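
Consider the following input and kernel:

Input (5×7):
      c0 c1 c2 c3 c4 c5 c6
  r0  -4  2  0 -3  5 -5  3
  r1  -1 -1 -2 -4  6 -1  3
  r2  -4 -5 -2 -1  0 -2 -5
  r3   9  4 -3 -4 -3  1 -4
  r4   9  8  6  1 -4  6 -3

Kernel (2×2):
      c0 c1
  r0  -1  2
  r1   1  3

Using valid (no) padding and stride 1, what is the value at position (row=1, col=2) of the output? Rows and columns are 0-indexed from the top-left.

-11

The receptive field on the input at this output position is [-2 -4 / -2 -1]. Elementwise product with the kernel and sum: -2·-1 + -4·2 + -2·1 + -1·3.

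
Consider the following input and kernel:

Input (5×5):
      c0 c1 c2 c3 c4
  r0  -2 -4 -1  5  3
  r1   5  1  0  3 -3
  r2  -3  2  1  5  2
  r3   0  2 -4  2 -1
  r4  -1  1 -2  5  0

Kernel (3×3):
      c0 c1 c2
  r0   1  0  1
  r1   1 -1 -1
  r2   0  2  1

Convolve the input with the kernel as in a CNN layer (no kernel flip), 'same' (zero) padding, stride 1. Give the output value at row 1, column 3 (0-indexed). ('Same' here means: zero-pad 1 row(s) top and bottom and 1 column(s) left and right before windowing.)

14

The receptive field on the zero-padded input at this output position is [-1 5 3 / 0 3 -3 / 1 5 2]. Elementwise product with the kernel and sum: -1·1 + 3·1 + 0·1 + 3·-1 + -3·-1 + 5·2 + 2·1.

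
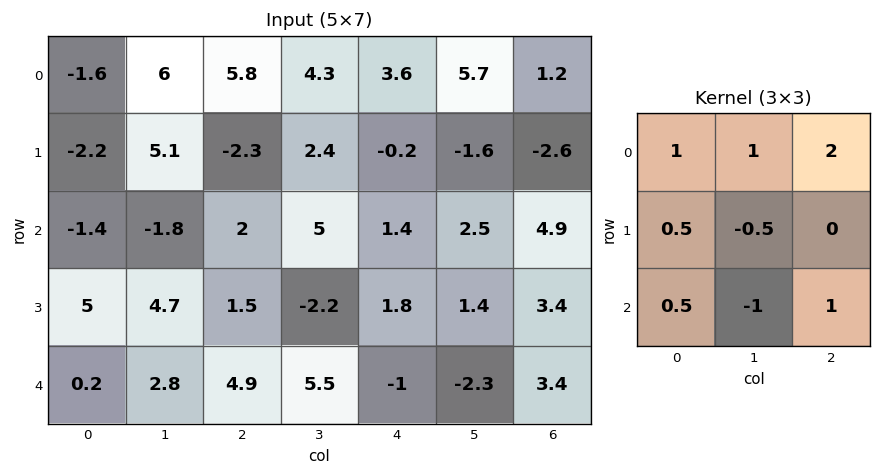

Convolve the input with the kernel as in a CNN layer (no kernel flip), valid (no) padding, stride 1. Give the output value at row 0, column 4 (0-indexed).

15.5

The receptive field on the input at this output position is [3.6 5.7 1.2 / -0.2 -1.6 -2.6 / 1.4 2.5 4.9]. Elementwise product with the kernel and sum: 3.6·1 + 5.7·1 + 1.2·2 + -0.2·0.5 + -1.6·-0.5 + 1.4·0.5 + 2.5·-1 + 4.9·1.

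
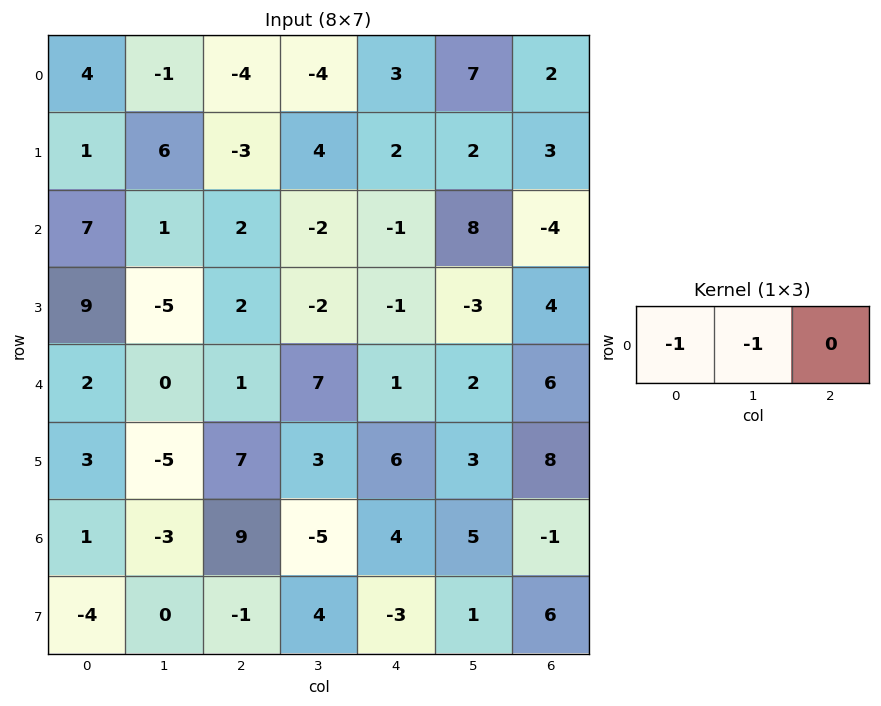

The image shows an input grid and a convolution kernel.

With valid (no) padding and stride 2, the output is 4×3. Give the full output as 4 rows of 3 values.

-3 8 -10
-8 0 -7
-2 -8 -3
2 -4 -9

Output[0,0]: The receptive field on the input at this output position is [4 -1 -4]. Elementwise product with the kernel and sum: 4·-1 + -1·-1.
Output[0,1]: The receptive field on the input at this output position is [-4 -4 3]. Elementwise product with the kernel and sum: -4·-1 + -4·-1.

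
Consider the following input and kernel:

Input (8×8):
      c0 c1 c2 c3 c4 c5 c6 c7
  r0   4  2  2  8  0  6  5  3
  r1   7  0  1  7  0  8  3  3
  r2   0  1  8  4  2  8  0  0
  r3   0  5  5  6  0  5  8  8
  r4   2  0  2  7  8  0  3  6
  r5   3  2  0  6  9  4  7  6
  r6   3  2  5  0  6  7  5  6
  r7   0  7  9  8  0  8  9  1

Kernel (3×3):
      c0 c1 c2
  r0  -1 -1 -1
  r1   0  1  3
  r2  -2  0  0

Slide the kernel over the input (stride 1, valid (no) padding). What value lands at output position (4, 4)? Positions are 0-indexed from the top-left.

2

The receptive field on the input at this output position is [8 0 3 / 9 4 7 / 6 7 5]. Elementwise product with the kernel and sum: 8·-1 + 0·-1 + 3·-1 + 4·1 + 7·3 + 6·-2.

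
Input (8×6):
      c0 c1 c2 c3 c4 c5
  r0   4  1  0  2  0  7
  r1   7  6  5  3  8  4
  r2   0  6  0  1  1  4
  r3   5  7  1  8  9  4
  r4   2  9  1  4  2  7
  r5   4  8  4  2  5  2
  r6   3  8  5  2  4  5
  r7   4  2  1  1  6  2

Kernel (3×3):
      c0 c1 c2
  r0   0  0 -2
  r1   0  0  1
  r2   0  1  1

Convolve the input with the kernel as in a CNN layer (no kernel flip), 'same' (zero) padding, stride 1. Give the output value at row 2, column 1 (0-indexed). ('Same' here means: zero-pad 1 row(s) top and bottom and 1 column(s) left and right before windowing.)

-2

The receptive field on the zero-padded input at this output position is [7 6 5 / 0 6 0 / 5 7 1]. Elementwise product with the kernel and sum: 5·-2 + 0·1 + 7·1 + 1·1.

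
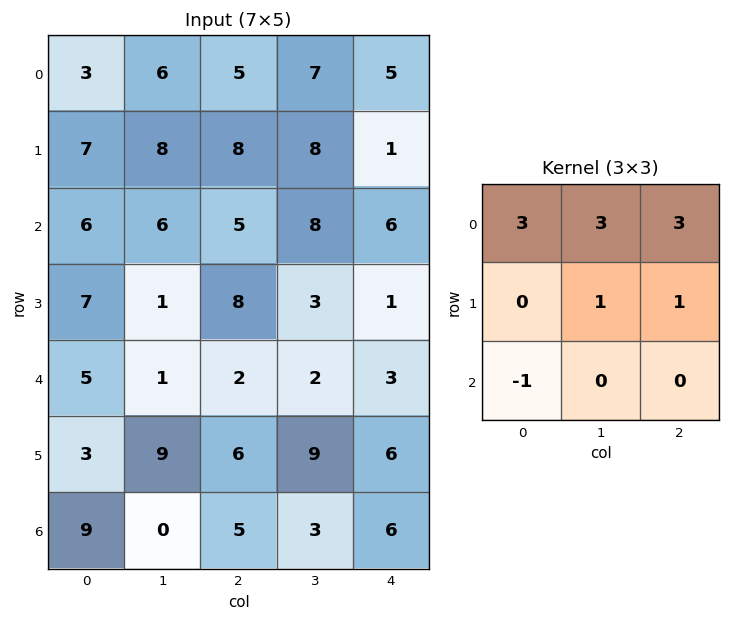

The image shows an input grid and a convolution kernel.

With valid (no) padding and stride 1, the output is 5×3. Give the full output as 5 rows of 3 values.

Output[0,0]: The receptive field on the input at this output position is [3 6 5 / 7 8 8 / 6 6 5]. Elementwise product with the kernel and sum: 3·3 + 6·3 + 5·3 + 8·1 + 8·1 + 6·-1.

52 64 55
73 84 57
55 67 59
48 31 35
30 30 31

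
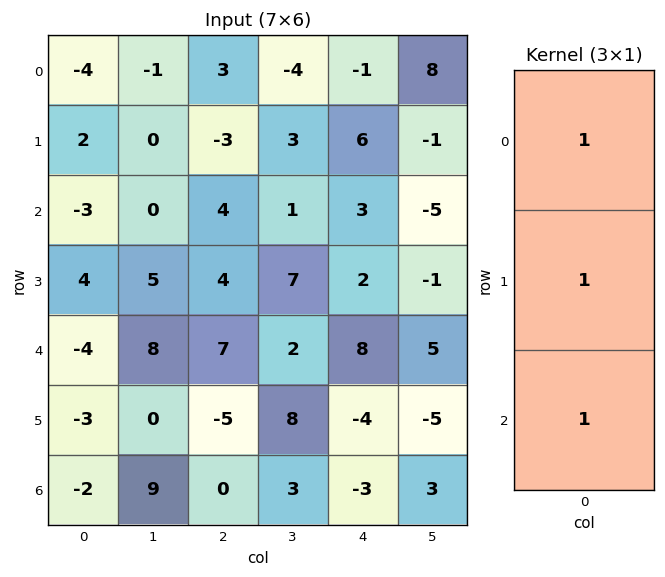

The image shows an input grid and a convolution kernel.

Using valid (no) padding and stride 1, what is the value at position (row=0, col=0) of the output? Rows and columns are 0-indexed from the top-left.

-5

The receptive field on the input at this output position is [-4 / 2 / -3]. Elementwise product with the kernel and sum: -4·1 + 2·1 + -3·1.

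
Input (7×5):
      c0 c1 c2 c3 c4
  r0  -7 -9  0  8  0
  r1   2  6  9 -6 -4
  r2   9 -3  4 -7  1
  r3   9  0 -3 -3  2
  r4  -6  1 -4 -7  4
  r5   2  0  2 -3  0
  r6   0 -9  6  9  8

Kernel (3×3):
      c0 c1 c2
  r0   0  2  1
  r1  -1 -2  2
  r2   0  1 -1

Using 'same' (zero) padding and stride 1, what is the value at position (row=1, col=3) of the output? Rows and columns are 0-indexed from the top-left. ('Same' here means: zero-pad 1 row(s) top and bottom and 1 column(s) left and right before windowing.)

3

The receptive field on the zero-padded input at this output position is [0 8 0 / 9 -6 -4 / 4 -7 1]. Elementwise product with the kernel and sum: 8·2 + 0·1 + 9·-1 + -6·-2 + -4·2 + -7·1 + 1·-1.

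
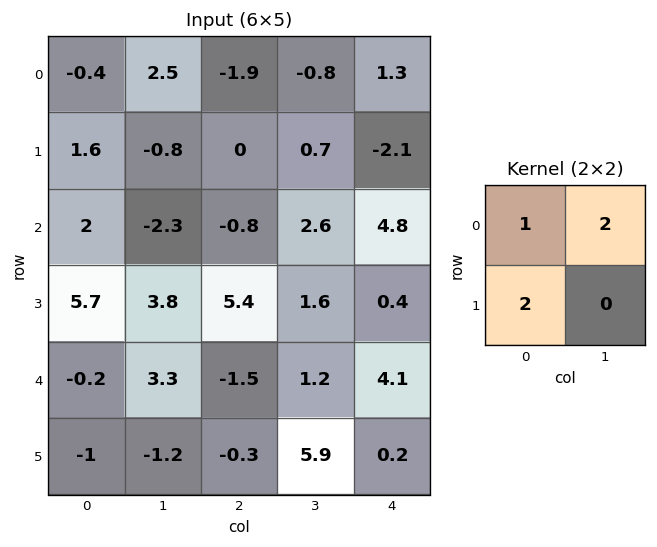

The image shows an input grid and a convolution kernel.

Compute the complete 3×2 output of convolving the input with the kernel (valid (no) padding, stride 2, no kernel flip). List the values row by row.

Output[0,0]: The receptive field on the input at this output position is [-0.4 2.5 / 1.6 -0.8]. Elementwise product with the kernel and sum: -0.4·1 + 2.5·2 + 1.6·2.

7.8 -3.5
8.8 15.2
4.4 0.3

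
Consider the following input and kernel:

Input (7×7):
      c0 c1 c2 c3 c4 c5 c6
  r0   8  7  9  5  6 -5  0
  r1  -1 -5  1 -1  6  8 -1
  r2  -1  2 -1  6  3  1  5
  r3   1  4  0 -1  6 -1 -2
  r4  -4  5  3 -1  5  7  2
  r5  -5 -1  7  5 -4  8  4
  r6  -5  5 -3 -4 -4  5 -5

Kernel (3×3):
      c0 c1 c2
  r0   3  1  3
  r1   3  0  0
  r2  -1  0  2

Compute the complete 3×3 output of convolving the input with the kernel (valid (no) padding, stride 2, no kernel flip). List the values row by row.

54 60 38
9 19 42
-14 39 10

Output[0,0]: The receptive field on the input at this output position is [8 7 9 / -1 -5 1 / -1 2 -1]. Elementwise product with the kernel and sum: 8·3 + 7·1 + 9·3 + -1·3 + -1·-1 + -1·2.
Output[0,1]: The receptive field on the input at this output position is [9 5 6 / 1 -1 6 / -1 6 3]. Elementwise product with the kernel and sum: 9·3 + 5·1 + 6·3 + 1·3 + -1·-1 + 3·2.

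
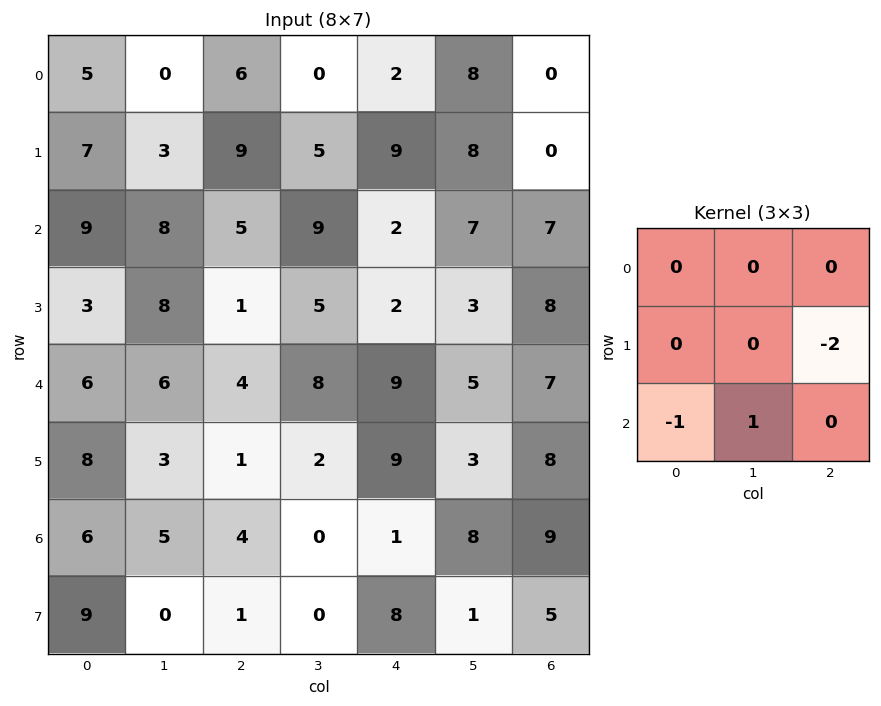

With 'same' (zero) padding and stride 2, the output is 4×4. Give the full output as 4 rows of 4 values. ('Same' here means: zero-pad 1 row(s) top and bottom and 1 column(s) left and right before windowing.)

Output[0,0]: The receptive field on the zero-padded input at this output position is [0 0 0 / 0 5 0 / 0 7 3]. Elementwise product with the kernel and sum: 0·-2 + 0·-1 + 7·1.
Output[0,1]: The receptive field on the zero-padded input at this output position is [0 0 0 / 0 6 0 / 3 9 5]. Elementwise product with the kernel and sum: 0·-2 + 3·-1 + 9·1.

7 6 -12 -8
-13 -25 -17 5
-4 -18 -3 5
-1 1 -8 4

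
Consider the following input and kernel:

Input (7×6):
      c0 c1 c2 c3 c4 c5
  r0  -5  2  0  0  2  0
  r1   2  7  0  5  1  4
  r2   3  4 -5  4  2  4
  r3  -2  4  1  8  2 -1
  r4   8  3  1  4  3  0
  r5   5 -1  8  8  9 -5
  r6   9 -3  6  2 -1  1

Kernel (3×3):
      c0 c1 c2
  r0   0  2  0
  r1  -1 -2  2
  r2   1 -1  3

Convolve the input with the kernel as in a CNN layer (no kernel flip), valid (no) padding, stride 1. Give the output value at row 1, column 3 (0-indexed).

5

The receptive field on the input at this output position is [5 1 4 / 4 2 4 / 8 2 -1]. Elementwise product with the kernel and sum: 1·2 + 4·-1 + 2·-2 + 4·2 + 8·1 + 2·-1 + -1·3.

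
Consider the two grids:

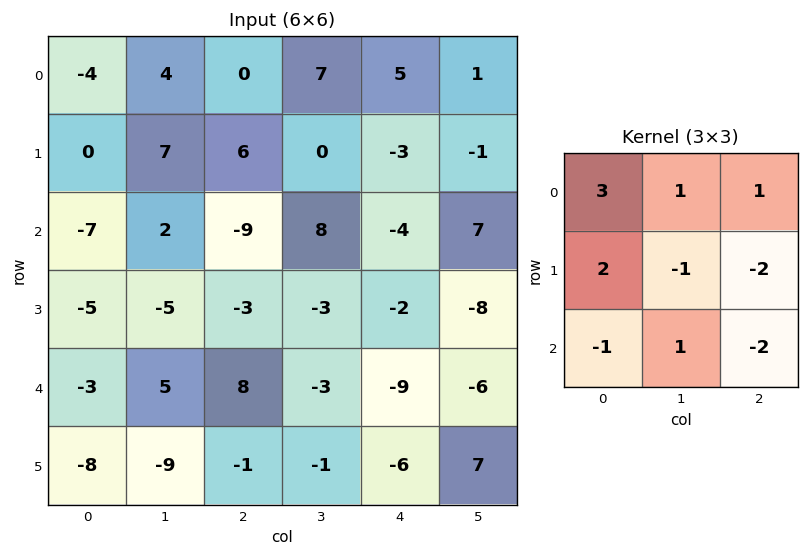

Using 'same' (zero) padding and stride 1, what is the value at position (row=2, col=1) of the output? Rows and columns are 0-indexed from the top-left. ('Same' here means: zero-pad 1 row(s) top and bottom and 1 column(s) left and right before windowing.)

21

The receptive field on the zero-padded input at this output position is [0 7 6 / -7 2 -9 / -5 -5 -3]. Elementwise product with the kernel and sum: 0·3 + 7·1 + 6·1 + -7·2 + 2·-1 + -9·-2 + -5·-1 + -5·1 + -3·-2.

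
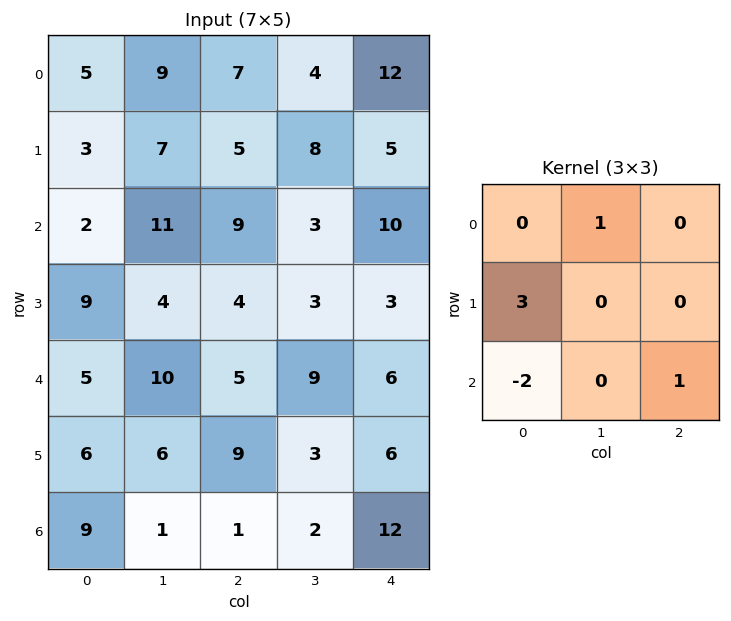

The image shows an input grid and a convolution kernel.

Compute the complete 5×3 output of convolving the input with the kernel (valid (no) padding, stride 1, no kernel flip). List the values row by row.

23 9 11
-1 33 30
33 10 11
16 25 6
11 23 46

Output[0,0]: The receptive field on the input at this output position is [5 9 7 / 3 7 5 / 2 11 9]. Elementwise product with the kernel and sum: 9·1 + 3·3 + 2·-2 + 9·1.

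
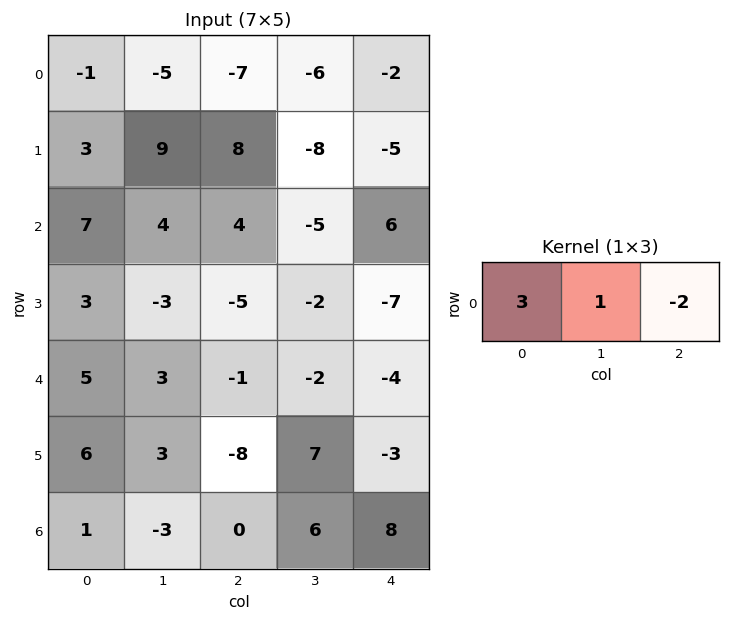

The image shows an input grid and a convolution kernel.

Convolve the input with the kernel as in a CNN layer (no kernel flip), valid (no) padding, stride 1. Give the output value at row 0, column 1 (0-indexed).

-10

The receptive field on the input at this output position is [-5 -7 -6]. Elementwise product with the kernel and sum: -5·3 + -7·1 + -6·-2.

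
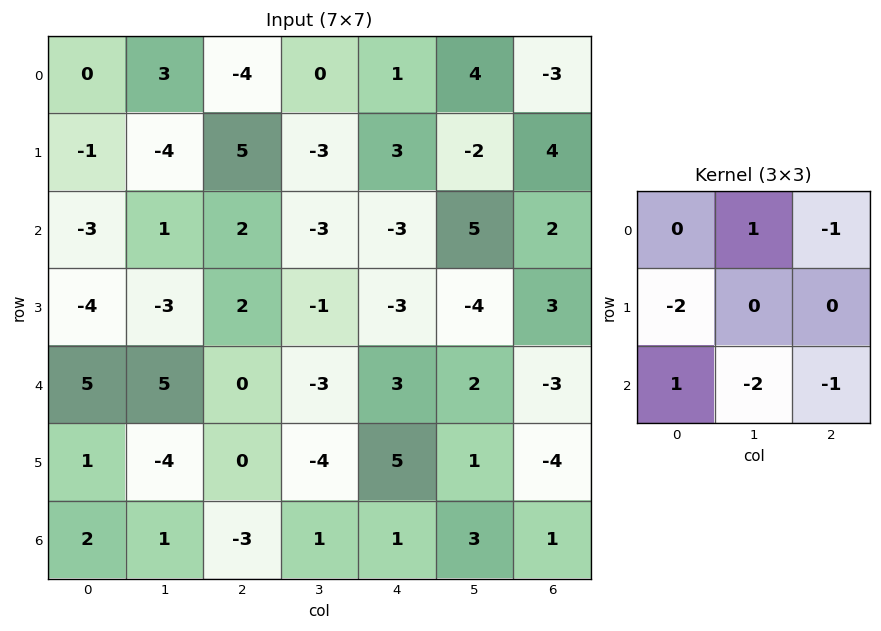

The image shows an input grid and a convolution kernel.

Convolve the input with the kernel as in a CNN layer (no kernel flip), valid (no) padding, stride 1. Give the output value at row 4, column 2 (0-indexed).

The receptive field on the input at this output position is [0 -3 3 / 0 -4 5 / -3 1 1]. Elementwise product with the kernel and sum: -3·1 + 3·-1 + 0·-2 + -3·1 + 1·-2 + 1·-1.

-12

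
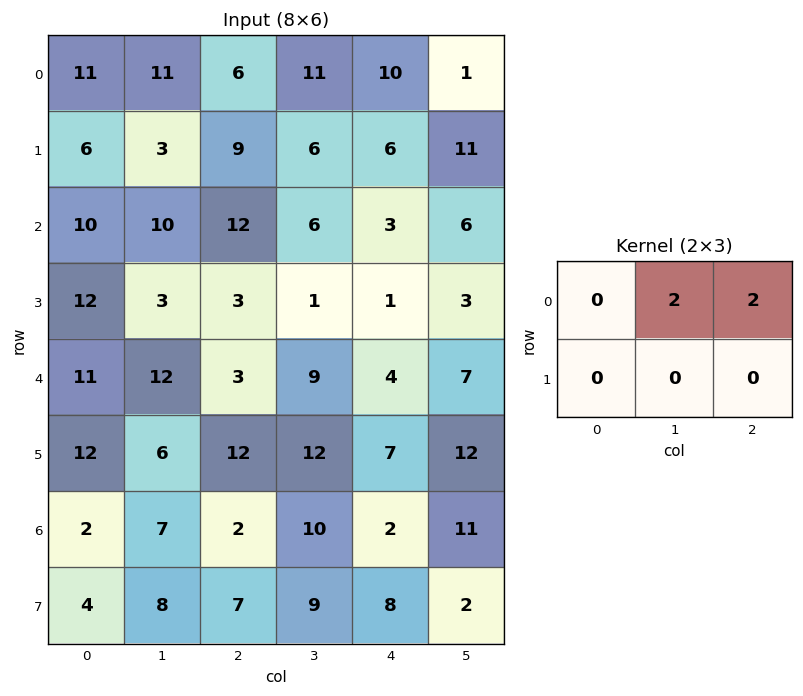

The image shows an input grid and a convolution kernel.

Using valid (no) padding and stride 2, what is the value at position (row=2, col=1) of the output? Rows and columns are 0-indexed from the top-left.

The receptive field on the input at this output position is [3 9 4 / 12 12 7]. Elementwise product with the kernel and sum: 9·2 + 4·2.

26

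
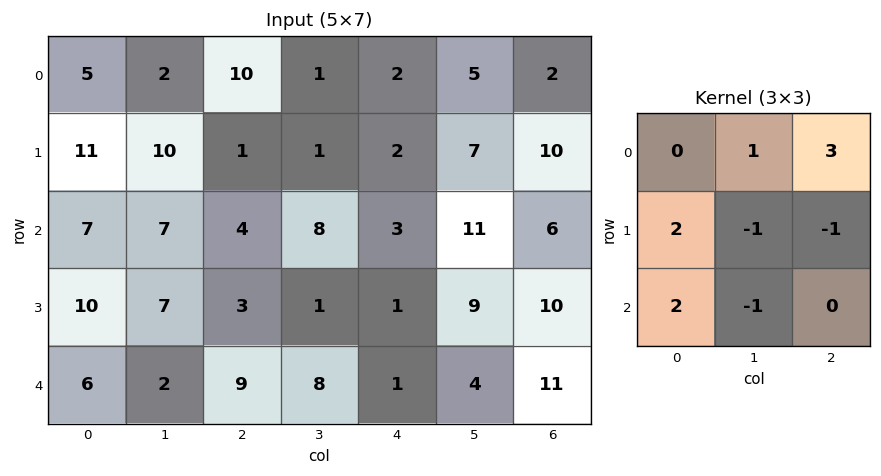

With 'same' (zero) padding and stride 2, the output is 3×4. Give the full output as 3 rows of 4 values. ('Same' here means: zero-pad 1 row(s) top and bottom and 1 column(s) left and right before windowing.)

Output[0,0]: The receptive field on the zero-padded input at this output position is [0 0 0 / 0 5 2 / 0 11 10]. Elementwise product with the kernel and sum: 0·1 + 0·3 + 0·2 + 5·-1 + 2·-1 + 0·2 + 11·-1.

-18 12 -5 12
17 17 26 34
23 -7 39 7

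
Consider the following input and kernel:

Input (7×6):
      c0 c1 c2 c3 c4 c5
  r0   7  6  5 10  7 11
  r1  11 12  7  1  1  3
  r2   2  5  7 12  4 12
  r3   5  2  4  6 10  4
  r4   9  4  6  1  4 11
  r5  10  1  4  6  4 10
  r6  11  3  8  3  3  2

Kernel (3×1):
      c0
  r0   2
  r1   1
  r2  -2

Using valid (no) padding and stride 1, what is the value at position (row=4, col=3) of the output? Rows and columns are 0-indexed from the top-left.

The receptive field on the input at this output position is [1 / 6 / 3]. Elementwise product with the kernel and sum: 1·2 + 6·1 + 3·-2.

2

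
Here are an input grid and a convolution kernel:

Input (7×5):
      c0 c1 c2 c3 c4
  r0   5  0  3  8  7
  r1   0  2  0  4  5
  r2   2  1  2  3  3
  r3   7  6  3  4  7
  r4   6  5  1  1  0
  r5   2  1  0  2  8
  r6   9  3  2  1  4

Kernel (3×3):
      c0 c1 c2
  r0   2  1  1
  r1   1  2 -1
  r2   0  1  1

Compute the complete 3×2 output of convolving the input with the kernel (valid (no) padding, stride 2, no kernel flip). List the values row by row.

Output[0,0]: The receptive field on the input at this output position is [5 0 3 / 0 2 0 / 2 1 2]. Elementwise product with the kernel and sum: 5·2 + 0·1 + 3·1 + 0·1 + 2·2 + 0·-1 + 1·1 + 2·1.

20 30
29 15
27 4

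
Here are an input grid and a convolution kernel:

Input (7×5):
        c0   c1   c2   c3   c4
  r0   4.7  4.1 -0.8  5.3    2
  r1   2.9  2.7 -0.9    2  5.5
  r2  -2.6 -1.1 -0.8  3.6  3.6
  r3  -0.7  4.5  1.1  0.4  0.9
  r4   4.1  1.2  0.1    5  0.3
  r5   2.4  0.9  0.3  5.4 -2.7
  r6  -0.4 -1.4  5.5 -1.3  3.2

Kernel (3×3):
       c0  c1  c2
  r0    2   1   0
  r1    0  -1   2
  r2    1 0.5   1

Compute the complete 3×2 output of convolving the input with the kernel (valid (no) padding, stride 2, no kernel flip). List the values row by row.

5.05 17.3
-3.8 6.3
13.5 2.45

Output[0,0]: The receptive field on the input at this output position is [4.7 4.1 -0.8 / 2.9 2.7 -0.9 / -2.6 -1.1 -0.8]. Elementwise product with the kernel and sum: 4.7·2 + 4.1·1 + 2.7·-1 + -0.9·2 + -2.6·1 + -1.1·0.5 + -0.8·1.
Output[0,1]: The receptive field on the input at this output position is [-0.8 5.3 2 / -0.9 2 5.5 / -0.8 3.6 3.6]. Elementwise product with the kernel and sum: -0.8·2 + 5.3·1 + 2·-1 + 5.5·2 + -0.8·1 + 3.6·0.5 + 3.6·1.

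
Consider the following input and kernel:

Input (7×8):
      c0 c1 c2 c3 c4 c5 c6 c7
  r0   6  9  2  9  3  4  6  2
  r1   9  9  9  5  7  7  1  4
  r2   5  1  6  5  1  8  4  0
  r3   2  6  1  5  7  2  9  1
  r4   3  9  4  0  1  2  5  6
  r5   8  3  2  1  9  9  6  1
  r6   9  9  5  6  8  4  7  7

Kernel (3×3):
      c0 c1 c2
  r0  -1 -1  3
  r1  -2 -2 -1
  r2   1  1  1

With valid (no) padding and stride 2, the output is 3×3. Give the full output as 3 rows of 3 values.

Output[0,0]: The receptive field on the input at this output position is [6 9 2 / 9 9 9 / 5 1 6]. Elementwise product with the kernel and sum: 6·-1 + 9·-1 + 2·3 + 9·-2 + 9·-2 + 9·-1 + 5·1 + 1·1 + 6·1.
Output[0,1]: The receptive field on the input at this output position is [2 9 3 / 9 5 7 / 6 5 1]. Elementwise product with the kernel and sum: 2·-1 + 9·-1 + 3·3 + 9·-2 + 5·-2 + 7·-1 + 6·1 + 5·1 + 1·1.

-42 -25 -5
11 -22 -16
-1 3 -11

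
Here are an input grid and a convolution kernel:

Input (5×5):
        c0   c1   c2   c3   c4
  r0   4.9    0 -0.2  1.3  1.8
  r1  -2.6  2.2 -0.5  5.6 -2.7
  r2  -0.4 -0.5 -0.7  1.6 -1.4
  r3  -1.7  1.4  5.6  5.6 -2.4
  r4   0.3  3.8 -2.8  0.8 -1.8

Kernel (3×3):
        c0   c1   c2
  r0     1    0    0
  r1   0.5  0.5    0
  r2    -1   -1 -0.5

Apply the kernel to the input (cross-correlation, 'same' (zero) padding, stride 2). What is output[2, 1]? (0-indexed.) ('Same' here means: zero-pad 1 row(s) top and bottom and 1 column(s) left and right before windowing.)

The receptive field on the zero-padded input at this output position is [1.4 5.6 5.6 / 3.8 -2.8 0.8 / 0 0 0]. Elementwise product with the kernel and sum: 1.4·1 + 3.8·0.5 + -2.8·0.5 + 0·-1 + 0·-1 + 0·-0.5.

1.9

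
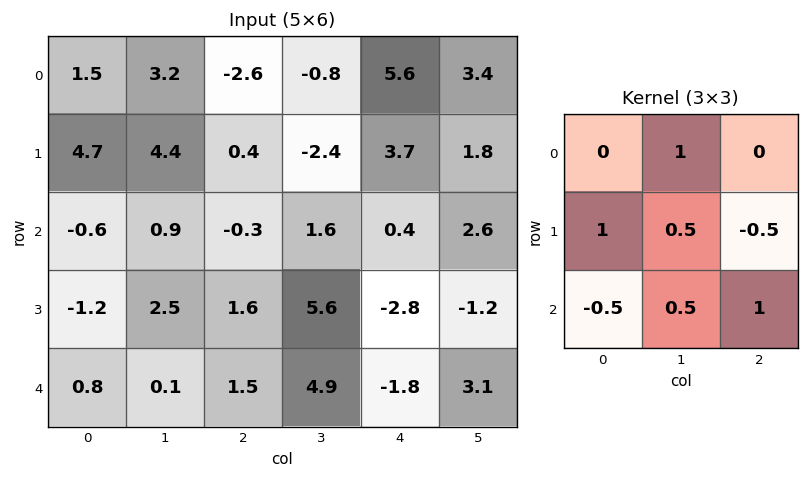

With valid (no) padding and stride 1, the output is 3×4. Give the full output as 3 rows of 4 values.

10.35 4.2 -2.1 6.15
7.85 5.5 -2.9 -1.2
1.3 5.8 7.3 4.95

Output[0,0]: The receptive field on the input at this output position is [1.5 3.2 -2.6 / 4.7 4.4 0.4 / -0.6 0.9 -0.3]. Elementwise product with the kernel and sum: 3.2·1 + 4.7·1 + 4.4·0.5 + 0.4·-0.5 + -0.6·-0.5 + 0.9·0.5 + -0.3·1.
Output[0,1]: The receptive field on the input at this output position is [3.2 -2.6 -0.8 / 4.4 0.4 -2.4 / 0.9 -0.3 1.6]. Elementwise product with the kernel and sum: -2.6·1 + 4.4·1 + 0.4·0.5 + -2.4·-0.5 + 0.9·-0.5 + -0.3·0.5 + 1.6·1.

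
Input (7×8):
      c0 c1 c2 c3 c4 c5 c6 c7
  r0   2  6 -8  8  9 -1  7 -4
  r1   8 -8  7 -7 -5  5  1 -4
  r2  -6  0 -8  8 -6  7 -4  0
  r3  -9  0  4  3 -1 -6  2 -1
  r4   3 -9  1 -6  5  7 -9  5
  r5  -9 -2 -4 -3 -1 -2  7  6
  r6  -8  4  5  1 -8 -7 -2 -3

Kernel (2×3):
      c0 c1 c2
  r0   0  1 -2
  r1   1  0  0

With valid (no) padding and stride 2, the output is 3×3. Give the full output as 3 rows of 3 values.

Output[0,0]: The receptive field on the input at this output position is [2 6 -8 / 8 -8 7]. Elementwise product with the kernel and sum: 6·1 + -8·-2 + 8·1.
Output[0,1]: The receptive field on the input at this output position is [-8 8 9 / 7 -7 -5]. Elementwise product with the kernel and sum: 8·1 + 9·-2 + 7·1.

30 -3 -20
7 24 14
-20 -20 24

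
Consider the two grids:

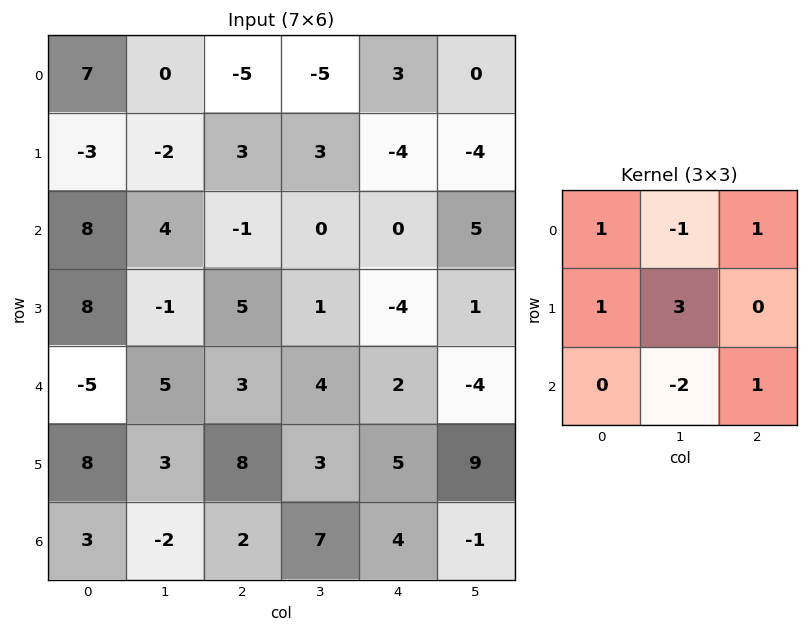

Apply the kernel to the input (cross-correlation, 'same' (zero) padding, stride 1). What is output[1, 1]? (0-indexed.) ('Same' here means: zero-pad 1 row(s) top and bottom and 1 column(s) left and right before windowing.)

The receptive field on the zero-padded input at this output position is [7 0 -5 / -3 -2 3 / 8 4 -1]. Elementwise product with the kernel and sum: 7·1 + 0·-1 + -5·1 + -3·1 + -2·3 + 4·-2 + -1·1.

-16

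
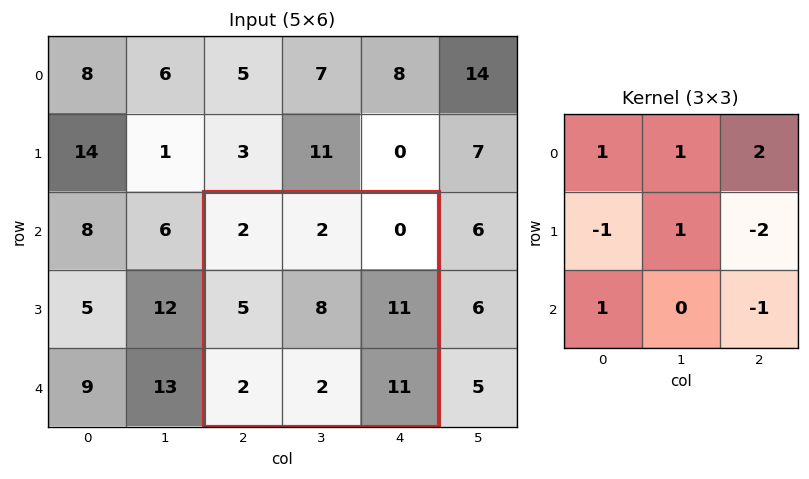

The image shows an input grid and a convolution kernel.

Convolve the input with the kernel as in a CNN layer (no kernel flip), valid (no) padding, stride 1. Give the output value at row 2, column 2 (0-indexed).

-24

The receptive field on the input at this output position is [2 2 0 / 5 8 11 / 2 2 11]. Elementwise product with the kernel and sum: 2·1 + 2·1 + 0·2 + 5·-1 + 8·1 + 11·-2 + 2·1 + 11·-1.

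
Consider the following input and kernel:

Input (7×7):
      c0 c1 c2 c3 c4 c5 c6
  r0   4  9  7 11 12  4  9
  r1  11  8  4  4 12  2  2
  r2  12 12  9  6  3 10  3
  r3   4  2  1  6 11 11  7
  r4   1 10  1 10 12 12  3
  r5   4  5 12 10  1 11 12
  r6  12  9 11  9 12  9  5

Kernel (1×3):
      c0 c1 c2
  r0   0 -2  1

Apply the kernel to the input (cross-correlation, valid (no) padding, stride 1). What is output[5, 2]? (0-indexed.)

-19

The receptive field on the input at this output position is [12 10 1]. Elementwise product with the kernel and sum: 10·-2 + 1·1.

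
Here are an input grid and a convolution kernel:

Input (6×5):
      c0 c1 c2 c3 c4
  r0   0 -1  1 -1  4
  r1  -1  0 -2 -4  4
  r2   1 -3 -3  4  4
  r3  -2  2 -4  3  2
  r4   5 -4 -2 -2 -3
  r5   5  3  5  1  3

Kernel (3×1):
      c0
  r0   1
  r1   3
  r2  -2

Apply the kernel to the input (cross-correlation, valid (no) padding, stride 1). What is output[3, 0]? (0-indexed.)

The receptive field on the input at this output position is [-2 / 5 / 5]. Elementwise product with the kernel and sum: -2·1 + 5·3 + 5·-2.

3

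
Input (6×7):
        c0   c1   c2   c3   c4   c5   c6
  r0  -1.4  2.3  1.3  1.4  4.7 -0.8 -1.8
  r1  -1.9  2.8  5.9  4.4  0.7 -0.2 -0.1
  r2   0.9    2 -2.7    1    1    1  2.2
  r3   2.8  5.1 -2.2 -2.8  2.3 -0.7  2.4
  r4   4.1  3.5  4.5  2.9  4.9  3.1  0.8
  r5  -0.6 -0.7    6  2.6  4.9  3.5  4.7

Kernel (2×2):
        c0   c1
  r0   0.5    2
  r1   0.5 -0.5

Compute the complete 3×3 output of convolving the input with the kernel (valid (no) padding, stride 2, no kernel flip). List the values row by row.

Output[0,0]: The receptive field on the input at this output position is [-1.4 2.3 / -1.9 2.8]. Elementwise product with the kernel and sum: -1.4·0.5 + 2.3·2 + -1.9·0.5 + 2.8·-0.5.

1.55 4.2 1.2
3.3 0.95 4
9.1 9.75 9.35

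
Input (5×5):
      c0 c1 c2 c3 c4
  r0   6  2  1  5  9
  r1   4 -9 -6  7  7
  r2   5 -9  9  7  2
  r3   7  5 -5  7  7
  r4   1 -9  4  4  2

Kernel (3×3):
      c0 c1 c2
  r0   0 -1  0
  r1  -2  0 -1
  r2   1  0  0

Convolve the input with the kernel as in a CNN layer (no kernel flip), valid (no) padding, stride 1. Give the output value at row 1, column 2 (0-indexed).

-32

The receptive field on the input at this output position is [-6 7 7 / 9 7 2 / -5 7 7]. Elementwise product with the kernel and sum: 7·-1 + 9·-2 + 2·-1 + -5·1.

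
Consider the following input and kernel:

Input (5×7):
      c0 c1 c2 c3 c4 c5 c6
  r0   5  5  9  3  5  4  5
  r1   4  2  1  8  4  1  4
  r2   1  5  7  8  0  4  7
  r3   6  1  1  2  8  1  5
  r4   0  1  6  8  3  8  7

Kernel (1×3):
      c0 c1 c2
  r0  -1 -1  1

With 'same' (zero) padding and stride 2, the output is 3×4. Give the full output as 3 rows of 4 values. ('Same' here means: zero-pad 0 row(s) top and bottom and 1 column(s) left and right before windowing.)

0 -11 -4 -9
4 -4 -4 -11
1 1 -3 -15

Output[0,0]: The receptive field on the zero-padded input at this output position is [0 5 5]. Elementwise product with the kernel and sum: 0·-1 + 5·-1 + 5·1.
Output[0,1]: The receptive field on the zero-padded input at this output position is [5 9 3]. Elementwise product with the kernel and sum: 5·-1 + 9·-1 + 3·1.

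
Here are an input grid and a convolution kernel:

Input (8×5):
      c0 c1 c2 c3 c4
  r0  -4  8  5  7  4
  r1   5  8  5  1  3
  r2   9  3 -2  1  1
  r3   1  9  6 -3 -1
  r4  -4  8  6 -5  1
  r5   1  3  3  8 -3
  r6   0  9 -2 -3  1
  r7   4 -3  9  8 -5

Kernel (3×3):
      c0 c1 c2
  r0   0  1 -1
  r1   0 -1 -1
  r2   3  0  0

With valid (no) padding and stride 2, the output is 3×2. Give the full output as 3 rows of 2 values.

17 -7
-22 22
-4 -17

Output[0,0]: The receptive field on the input at this output position is [-4 8 5 / 5 8 5 / 9 3 -2]. Elementwise product with the kernel and sum: 8·1 + 5·-1 + 8·-1 + 5·-1 + 9·3.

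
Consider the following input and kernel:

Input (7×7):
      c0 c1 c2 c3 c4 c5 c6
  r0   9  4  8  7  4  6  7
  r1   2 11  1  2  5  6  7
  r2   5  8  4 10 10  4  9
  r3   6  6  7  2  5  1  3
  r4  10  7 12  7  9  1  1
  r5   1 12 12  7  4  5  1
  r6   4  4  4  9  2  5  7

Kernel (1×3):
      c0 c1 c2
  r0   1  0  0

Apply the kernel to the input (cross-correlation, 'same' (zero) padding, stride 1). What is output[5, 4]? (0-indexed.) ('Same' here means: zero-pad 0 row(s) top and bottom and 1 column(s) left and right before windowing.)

7

The receptive field on the zero-padded input at this output position is [7 4 5]. Elementwise product with the kernel and sum: 7·1.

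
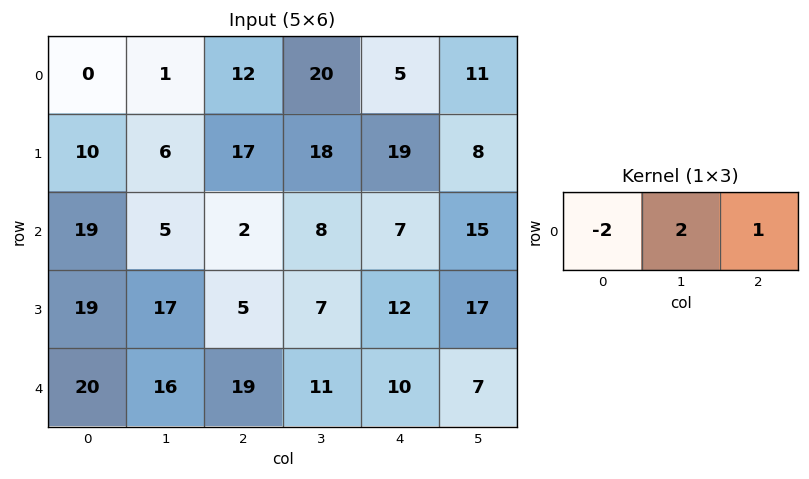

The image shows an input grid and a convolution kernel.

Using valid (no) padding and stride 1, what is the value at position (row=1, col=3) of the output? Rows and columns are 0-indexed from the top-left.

The receptive field on the input at this output position is [18 19 8]. Elementwise product with the kernel and sum: 18·-2 + 19·2 + 8·1.

10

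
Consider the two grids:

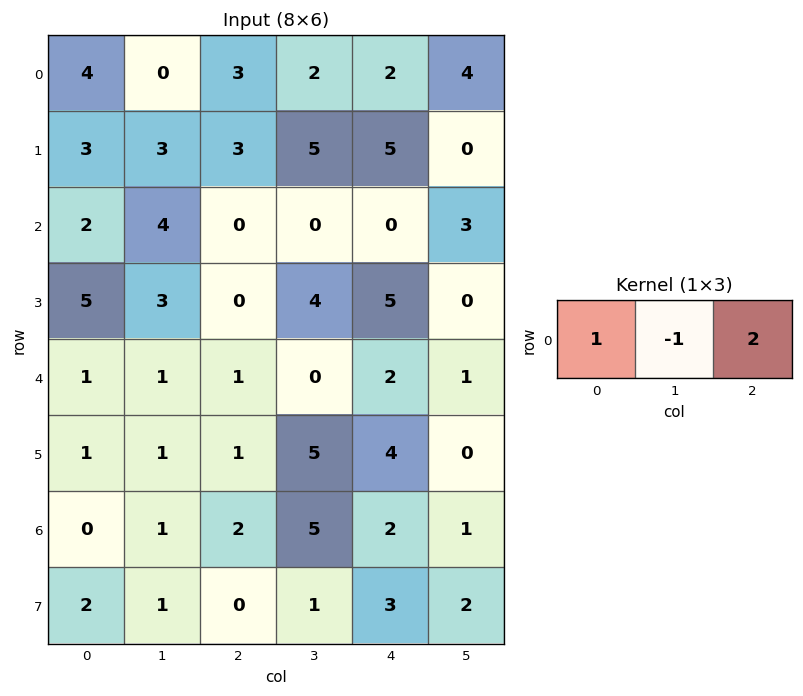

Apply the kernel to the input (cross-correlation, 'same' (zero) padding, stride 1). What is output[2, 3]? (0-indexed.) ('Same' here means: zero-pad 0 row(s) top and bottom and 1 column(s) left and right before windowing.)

The receptive field on the zero-padded input at this output position is [0 0 0]. Elementwise product with the kernel and sum: 0·1 + 0·-1 + 0·2.

0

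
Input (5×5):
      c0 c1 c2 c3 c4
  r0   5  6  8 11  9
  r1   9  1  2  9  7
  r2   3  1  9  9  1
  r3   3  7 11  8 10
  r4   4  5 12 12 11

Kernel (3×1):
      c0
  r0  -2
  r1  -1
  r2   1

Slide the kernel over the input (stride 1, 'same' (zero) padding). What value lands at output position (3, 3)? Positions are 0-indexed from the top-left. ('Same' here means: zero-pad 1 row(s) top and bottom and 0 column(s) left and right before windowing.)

The receptive field on the zero-padded input at this output position is [9 / 8 / 12]. Elementwise product with the kernel and sum: 9·-2 + 8·-1 + 12·1.

-14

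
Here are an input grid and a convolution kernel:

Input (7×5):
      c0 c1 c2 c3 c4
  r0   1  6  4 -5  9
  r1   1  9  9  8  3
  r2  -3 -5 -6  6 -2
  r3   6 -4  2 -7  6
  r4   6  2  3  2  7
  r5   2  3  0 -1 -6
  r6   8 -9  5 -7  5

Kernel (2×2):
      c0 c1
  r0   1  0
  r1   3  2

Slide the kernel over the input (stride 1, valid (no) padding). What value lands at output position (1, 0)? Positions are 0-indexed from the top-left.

-18

The receptive field on the input at this output position is [1 9 / -3 -5]. Elementwise product with the kernel and sum: 1·1 + -3·3 + -5·2.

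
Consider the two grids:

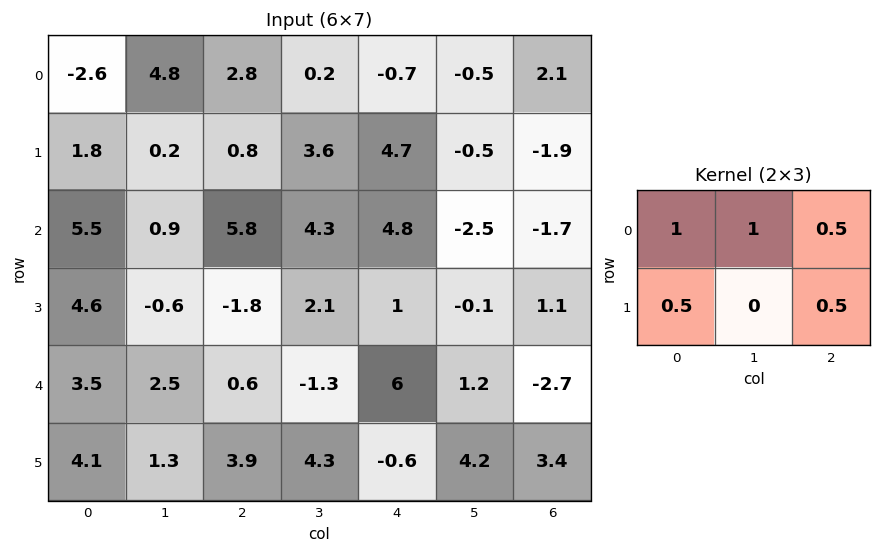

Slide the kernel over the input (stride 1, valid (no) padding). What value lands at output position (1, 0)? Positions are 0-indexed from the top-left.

The receptive field on the input at this output position is [1.8 0.2 0.8 / 5.5 0.9 5.8]. Elementwise product with the kernel and sum: 1.8·1 + 0.2·1 + 0.8·0.5 + 5.5·0.5 + 5.8·0.5.

8.05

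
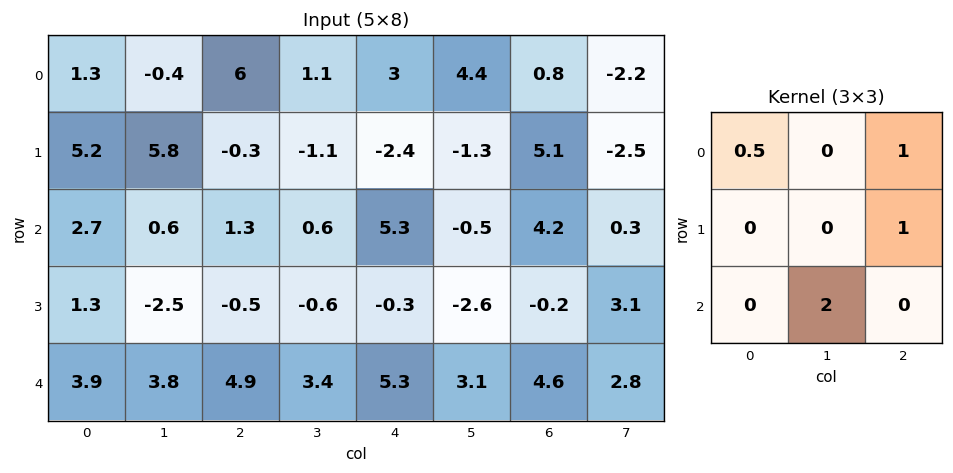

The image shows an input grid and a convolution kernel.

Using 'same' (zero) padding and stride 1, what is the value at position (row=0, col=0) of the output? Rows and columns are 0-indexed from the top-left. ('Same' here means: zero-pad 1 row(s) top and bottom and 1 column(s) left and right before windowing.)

10

The receptive field on the zero-padded input at this output position is [0 0 0 / 0 1.3 -0.4 / 0 5.2 5.8]. Elementwise product with the kernel and sum: 0·0.5 + 0·1 + -0.4·1 + 5.2·2.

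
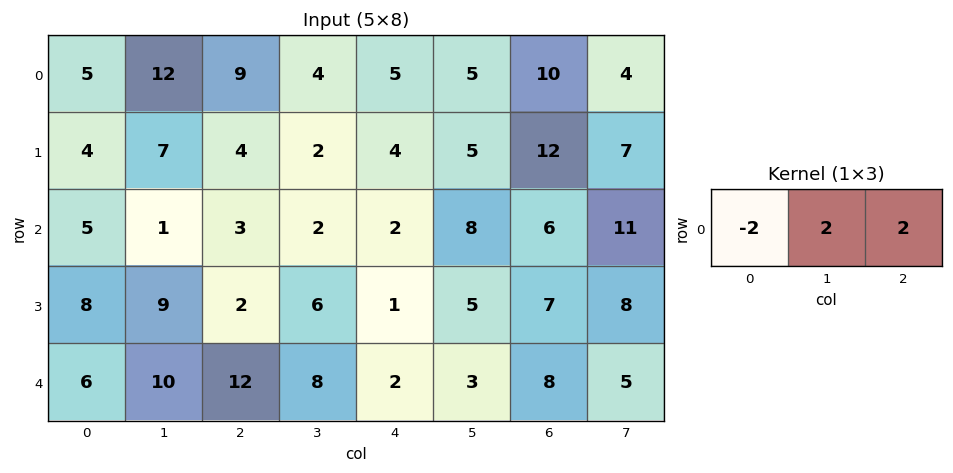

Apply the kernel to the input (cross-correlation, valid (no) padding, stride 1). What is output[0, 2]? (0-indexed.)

The receptive field on the input at this output position is [9 4 5]. Elementwise product with the kernel and sum: 9·-2 + 4·2 + 5·2.

0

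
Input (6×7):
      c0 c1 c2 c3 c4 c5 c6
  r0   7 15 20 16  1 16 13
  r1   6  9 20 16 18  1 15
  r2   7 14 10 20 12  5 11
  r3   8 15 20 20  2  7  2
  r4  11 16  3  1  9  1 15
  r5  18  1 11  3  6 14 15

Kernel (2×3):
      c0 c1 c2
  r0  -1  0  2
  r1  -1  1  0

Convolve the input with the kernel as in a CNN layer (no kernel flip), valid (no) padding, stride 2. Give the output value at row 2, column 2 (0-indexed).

The receptive field on the input at this output position is [9 1 15 / 6 14 15]. Elementwise product with the kernel and sum: 9·-1 + 15·2 + 6·-1 + 14·1.

29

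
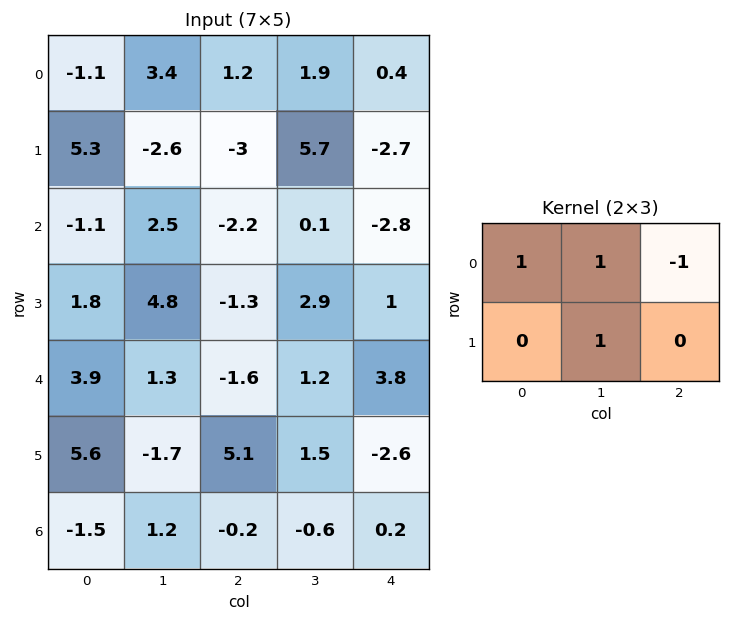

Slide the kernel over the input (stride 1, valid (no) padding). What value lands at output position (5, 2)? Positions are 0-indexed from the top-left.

8.6

The receptive field on the input at this output position is [5.1 1.5 -2.6 / -0.2 -0.6 0.2]. Elementwise product with the kernel and sum: 5.1·1 + 1.5·1 + -2.6·-1 + -0.6·1.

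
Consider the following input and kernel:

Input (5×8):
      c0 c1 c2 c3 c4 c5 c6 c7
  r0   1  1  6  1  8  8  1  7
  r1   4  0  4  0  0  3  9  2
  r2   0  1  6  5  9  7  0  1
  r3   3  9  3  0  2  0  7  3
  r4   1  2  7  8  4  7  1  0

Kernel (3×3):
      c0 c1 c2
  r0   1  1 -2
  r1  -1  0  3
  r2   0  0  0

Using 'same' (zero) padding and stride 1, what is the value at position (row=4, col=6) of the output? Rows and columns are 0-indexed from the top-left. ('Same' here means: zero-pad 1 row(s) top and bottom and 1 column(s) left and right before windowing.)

-6

The receptive field on the zero-padded input at this output position is [0 7 3 / 7 1 0 / 0 0 0]. Elementwise product with the kernel and sum: 0·1 + 7·1 + 3·-2 + 7·-1 + 0·3.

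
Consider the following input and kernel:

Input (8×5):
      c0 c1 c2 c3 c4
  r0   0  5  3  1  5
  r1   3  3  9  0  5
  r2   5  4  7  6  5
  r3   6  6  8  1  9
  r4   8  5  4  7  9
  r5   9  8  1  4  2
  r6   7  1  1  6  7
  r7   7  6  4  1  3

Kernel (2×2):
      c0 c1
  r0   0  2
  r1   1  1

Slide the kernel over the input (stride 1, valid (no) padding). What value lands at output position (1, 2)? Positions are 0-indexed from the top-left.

The receptive field on the input at this output position is [9 0 / 7 6]. Elementwise product with the kernel and sum: 0·2 + 7·1 + 6·1.

13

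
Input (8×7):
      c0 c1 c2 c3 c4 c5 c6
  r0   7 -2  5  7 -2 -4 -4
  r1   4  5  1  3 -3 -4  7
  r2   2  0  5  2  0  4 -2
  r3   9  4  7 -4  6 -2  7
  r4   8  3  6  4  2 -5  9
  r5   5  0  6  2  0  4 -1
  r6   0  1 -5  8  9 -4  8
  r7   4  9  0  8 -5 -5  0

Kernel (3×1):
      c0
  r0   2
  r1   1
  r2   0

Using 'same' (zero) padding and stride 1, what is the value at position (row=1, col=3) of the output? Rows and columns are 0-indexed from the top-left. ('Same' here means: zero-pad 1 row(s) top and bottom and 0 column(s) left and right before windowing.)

17

The receptive field on the zero-padded input at this output position is [7 / 3 / 2]. Elementwise product with the kernel and sum: 7·2 + 3·1.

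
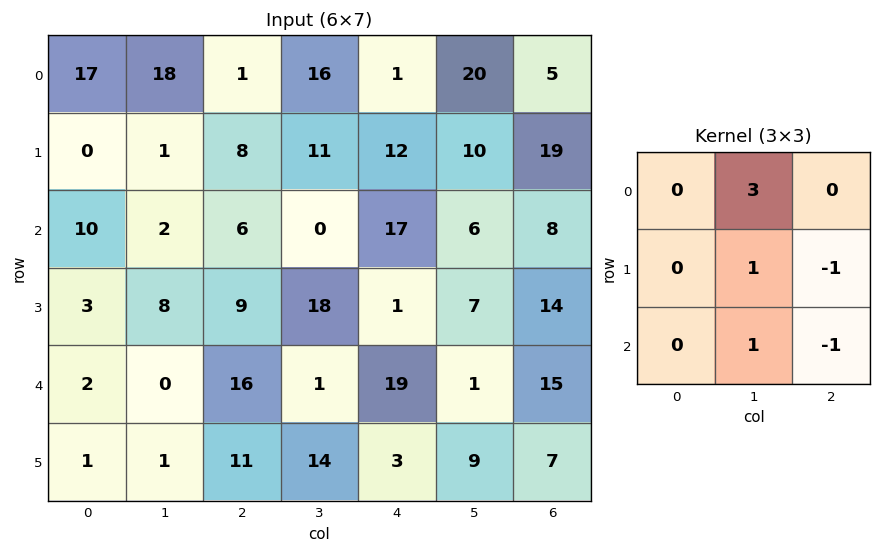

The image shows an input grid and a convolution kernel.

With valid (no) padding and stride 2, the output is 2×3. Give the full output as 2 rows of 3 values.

43 30 49
-11 -1 -3

Output[0,0]: The receptive field on the input at this output position is [17 18 1 / 0 1 8 / 10 2 6]. Elementwise product with the kernel and sum: 18·3 + 1·1 + 8·-1 + 2·1 + 6·-1.
Output[0,1]: The receptive field on the input at this output position is [1 16 1 / 8 11 12 / 6 0 17]. Elementwise product with the kernel and sum: 16·3 + 11·1 + 12·-1 + 0·1 + 17·-1.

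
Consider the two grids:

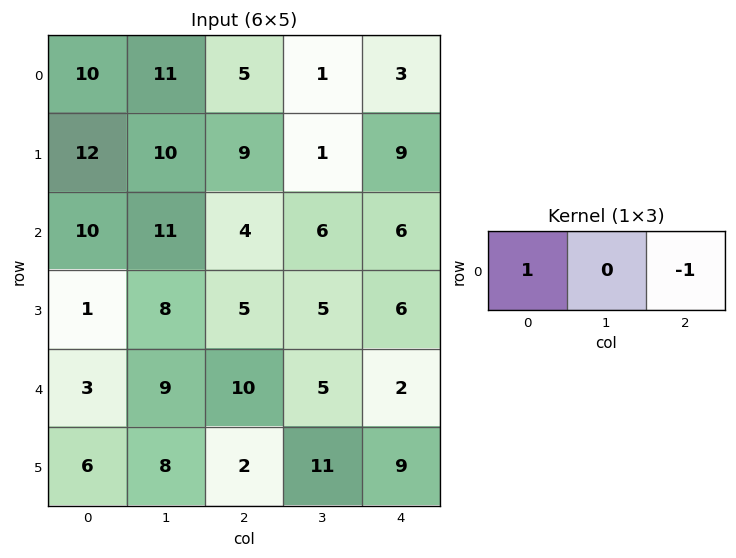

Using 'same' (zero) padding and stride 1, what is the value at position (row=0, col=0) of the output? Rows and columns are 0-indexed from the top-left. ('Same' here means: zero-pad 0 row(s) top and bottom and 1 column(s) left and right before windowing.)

The receptive field on the zero-padded input at this output position is [0 10 11]. Elementwise product with the kernel and sum: 0·1 + 11·-1.

-11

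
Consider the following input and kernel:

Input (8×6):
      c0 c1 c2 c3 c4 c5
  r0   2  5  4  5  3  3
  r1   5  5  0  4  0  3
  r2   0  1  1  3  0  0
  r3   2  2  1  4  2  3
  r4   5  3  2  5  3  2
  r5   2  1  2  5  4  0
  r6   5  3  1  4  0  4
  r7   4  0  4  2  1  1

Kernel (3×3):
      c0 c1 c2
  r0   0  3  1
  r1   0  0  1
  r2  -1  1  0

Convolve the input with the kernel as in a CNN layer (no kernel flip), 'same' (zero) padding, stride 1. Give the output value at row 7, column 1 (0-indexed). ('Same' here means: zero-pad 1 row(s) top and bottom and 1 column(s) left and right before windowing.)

The receptive field on the zero-padded input at this output position is [5 3 1 / 4 0 4 / 0 0 0]. Elementwise product with the kernel and sum: 3·3 + 1·1 + 4·1 + 0·-1 + 0·1.

14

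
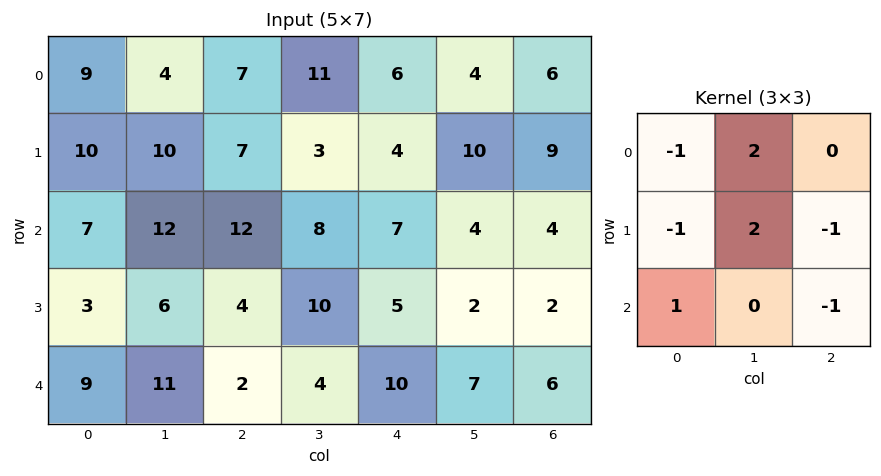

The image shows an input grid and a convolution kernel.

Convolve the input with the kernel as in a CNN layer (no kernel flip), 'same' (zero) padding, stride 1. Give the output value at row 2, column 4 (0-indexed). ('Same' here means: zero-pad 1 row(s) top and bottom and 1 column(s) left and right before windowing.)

15

The receptive field on the zero-padded input at this output position is [3 4 10 / 8 7 4 / 10 5 2]. Elementwise product with the kernel and sum: 3·-1 + 4·2 + 8·-1 + 7·2 + 4·-1 + 10·1 + 2·-1.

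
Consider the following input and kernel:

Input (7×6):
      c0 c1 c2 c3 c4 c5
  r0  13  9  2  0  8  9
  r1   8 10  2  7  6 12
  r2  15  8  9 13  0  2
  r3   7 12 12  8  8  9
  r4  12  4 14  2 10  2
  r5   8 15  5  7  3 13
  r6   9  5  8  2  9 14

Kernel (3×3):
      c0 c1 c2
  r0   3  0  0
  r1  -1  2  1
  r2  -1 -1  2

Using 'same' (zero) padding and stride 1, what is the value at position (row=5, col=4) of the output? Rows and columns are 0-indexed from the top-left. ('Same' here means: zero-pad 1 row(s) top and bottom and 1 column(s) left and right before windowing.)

The receptive field on the zero-padded input at this output position is [2 10 2 / 7 3 13 / 2 9 14]. Elementwise product with the kernel and sum: 2·3 + 7·-1 + 3·2 + 13·1 + 2·-1 + 9·-1 + 14·2.

35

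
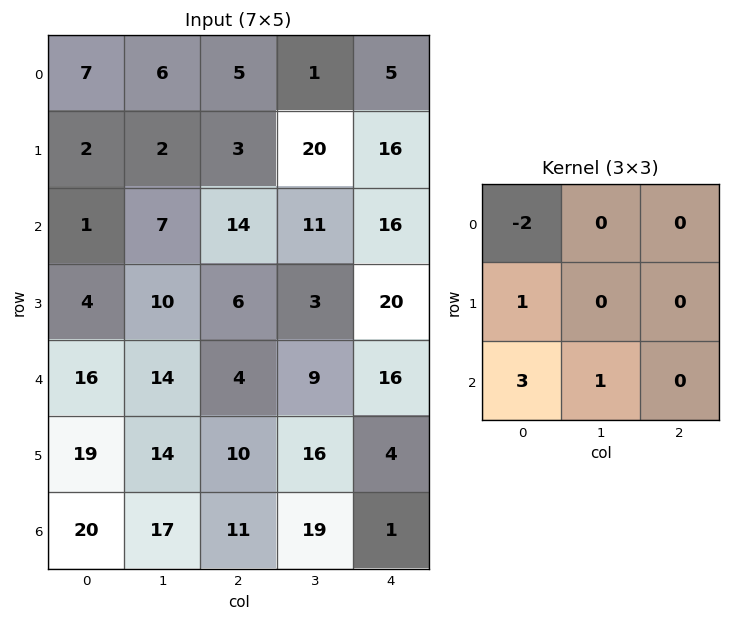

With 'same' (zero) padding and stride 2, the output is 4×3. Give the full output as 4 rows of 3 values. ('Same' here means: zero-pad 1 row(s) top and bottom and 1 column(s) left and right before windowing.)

Output[0,0]: The receptive field on the zero-padded input at this output position is [0 0 0 / 0 7 6 / 0 2 2]. Elementwise product with the kernel and sum: 0·-2 + 0·1 + 0·3 + 2·1.

2 15 77
4 39 0
19 46 55
0 -11 -13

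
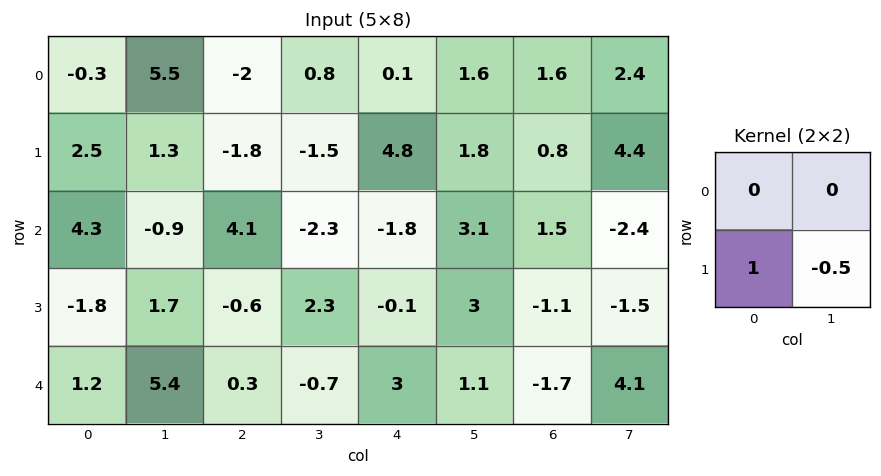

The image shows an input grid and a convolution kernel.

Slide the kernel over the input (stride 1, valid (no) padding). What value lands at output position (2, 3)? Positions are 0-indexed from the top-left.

2.35

The receptive field on the input at this output position is [-2.3 -1.8 / 2.3 -0.1]. Elementwise product with the kernel and sum: 2.3·1 + -0.1·-0.5.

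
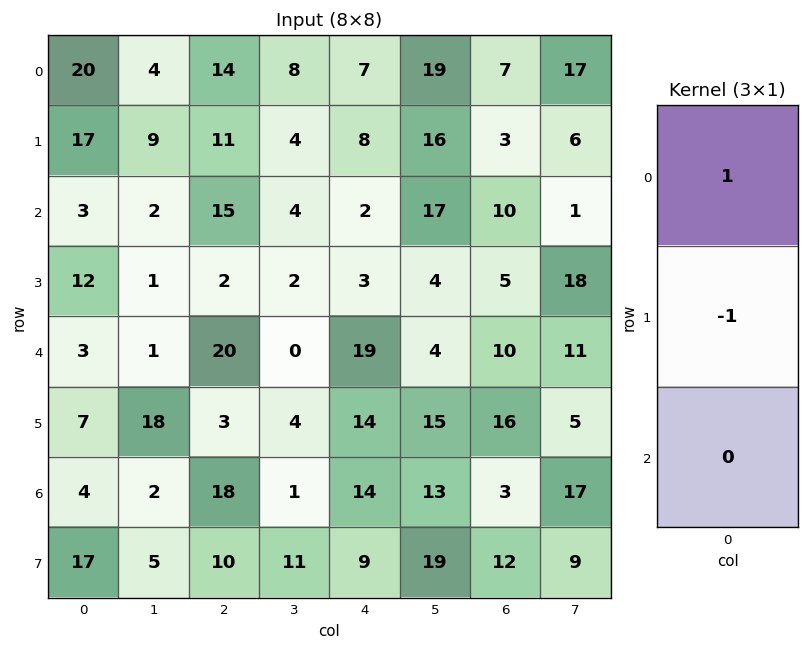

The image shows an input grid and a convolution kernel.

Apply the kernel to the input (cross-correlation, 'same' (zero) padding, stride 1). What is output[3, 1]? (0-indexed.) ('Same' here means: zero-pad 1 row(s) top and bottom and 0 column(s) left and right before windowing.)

The receptive field on the zero-padded input at this output position is [2 / 1 / 1]. Elementwise product with the kernel and sum: 2·1 + 1·-1.

1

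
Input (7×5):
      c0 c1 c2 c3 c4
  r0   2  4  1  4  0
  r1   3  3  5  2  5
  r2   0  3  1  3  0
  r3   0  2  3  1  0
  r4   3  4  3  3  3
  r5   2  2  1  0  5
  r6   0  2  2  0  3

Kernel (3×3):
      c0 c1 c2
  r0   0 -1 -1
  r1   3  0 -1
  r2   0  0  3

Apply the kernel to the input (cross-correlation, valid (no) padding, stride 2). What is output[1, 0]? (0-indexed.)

2

The receptive field on the input at this output position is [0 3 1 / 0 2 3 / 3 4 3]. Elementwise product with the kernel and sum: 3·-1 + 1·-1 + 0·3 + 3·-1 + 3·3.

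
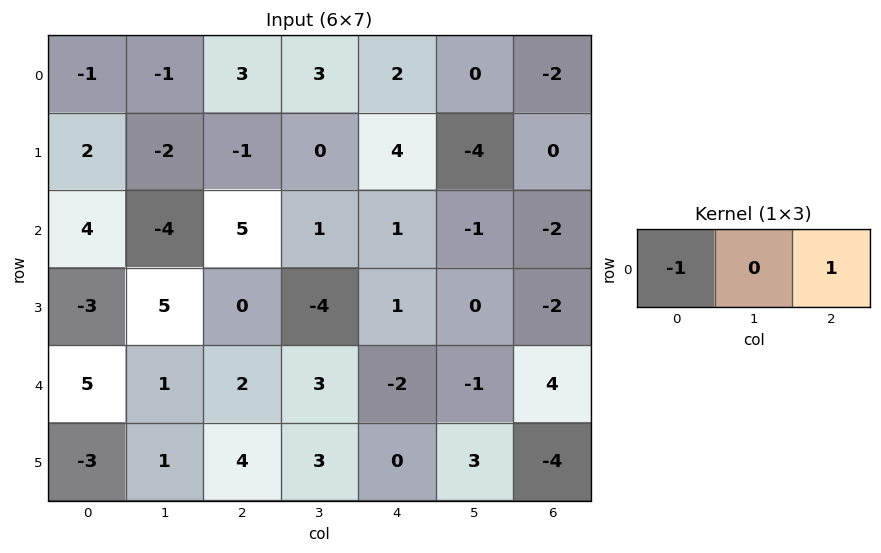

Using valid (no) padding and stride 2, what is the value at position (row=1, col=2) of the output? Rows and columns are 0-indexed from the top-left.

The receptive field on the input at this output position is [1 -1 -2]. Elementwise product with the kernel and sum: 1·-1 + -2·1.

-3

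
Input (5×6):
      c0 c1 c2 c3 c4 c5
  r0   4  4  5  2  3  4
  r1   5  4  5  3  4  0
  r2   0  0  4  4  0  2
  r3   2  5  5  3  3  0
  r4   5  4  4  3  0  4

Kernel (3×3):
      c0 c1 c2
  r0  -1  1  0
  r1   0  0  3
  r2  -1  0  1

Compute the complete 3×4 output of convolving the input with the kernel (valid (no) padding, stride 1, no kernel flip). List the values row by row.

19 14 5 -1
14 11 -4 4
14 12 5 -3

Output[0,0]: The receptive field on the input at this output position is [4 4 5 / 5 4 5 / 0 0 4]. Elementwise product with the kernel and sum: 4·-1 + 4·1 + 5·3 + 0·-1 + 4·1.
Output[0,1]: The receptive field on the input at this output position is [4 5 2 / 4 5 3 / 0 4 4]. Elementwise product with the kernel and sum: 4·-1 + 5·1 + 3·3 + 0·-1 + 4·1.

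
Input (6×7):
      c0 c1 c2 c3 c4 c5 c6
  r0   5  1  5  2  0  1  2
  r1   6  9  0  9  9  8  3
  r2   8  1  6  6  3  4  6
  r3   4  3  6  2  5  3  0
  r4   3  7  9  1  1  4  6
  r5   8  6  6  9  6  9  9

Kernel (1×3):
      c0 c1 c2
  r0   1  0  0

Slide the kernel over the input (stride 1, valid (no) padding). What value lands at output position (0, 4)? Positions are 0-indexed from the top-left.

The receptive field on the input at this output position is [0 1 2]. Elementwise product with the kernel and sum: 0·1.

0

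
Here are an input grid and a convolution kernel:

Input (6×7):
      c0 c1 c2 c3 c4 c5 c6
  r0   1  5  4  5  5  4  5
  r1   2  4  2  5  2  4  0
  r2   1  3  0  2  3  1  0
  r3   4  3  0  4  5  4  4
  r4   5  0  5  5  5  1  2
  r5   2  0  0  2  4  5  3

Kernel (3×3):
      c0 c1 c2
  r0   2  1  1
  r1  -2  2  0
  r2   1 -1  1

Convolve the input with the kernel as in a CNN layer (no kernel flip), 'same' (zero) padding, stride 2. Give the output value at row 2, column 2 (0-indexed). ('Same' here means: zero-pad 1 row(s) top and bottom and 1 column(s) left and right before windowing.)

The receptive field on the zero-padded input at this output position is [4 5 4 / 5 5 1 / 2 4 5]. Elementwise product with the kernel and sum: 4·2 + 5·1 + 4·1 + 5·-2 + 5·2 + 2·1 + 4·-1 + 5·1.

20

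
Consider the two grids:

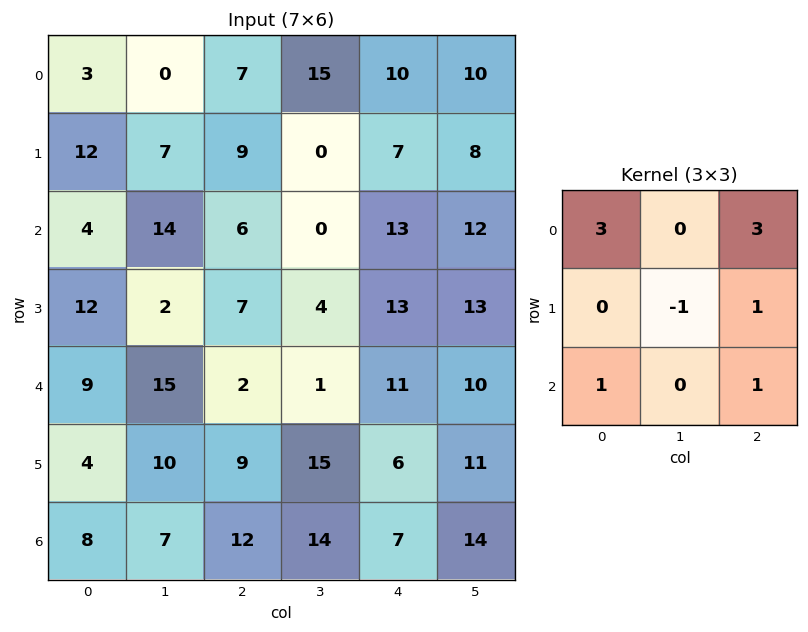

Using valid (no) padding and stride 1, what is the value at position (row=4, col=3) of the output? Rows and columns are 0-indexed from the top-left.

The receptive field on the input at this output position is [1 11 10 / 15 6 11 / 14 7 14]. Elementwise product with the kernel and sum: 1·3 + 10·3 + 6·-1 + 11·1 + 14·1 + 14·1.

66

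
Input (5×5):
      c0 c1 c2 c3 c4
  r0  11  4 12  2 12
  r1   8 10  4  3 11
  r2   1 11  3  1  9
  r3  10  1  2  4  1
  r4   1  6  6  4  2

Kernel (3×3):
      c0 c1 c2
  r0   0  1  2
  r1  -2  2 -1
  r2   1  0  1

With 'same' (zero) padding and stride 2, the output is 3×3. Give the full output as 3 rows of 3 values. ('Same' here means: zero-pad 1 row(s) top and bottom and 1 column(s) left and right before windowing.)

28 27 23
20 -2 31
8 6 -3

Output[0,0]: The receptive field on the zero-padded input at this output position is [0 0 0 / 0 11 4 / 0 8 10]. Elementwise product with the kernel and sum: 0·1 + 0·2 + 0·-2 + 11·2 + 4·-1 + 0·1 + 10·1.
Output[0,1]: The receptive field on the zero-padded input at this output position is [0 0 0 / 4 12 2 / 10 4 3]. Elementwise product with the kernel and sum: 0·1 + 0·2 + 4·-2 + 12·2 + 2·-1 + 10·1 + 3·1.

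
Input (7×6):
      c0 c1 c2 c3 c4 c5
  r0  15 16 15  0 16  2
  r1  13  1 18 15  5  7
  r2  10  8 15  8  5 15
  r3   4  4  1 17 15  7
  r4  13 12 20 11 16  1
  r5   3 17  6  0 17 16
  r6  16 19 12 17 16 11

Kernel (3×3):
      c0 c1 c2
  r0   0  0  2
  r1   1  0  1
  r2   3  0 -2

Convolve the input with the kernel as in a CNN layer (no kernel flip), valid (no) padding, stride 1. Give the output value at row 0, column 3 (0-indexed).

20

The receptive field on the input at this output position is [0 16 2 / 15 5 7 / 8 5 15]. Elementwise product with the kernel and sum: 2·2 + 15·1 + 7·1 + 8·3 + 15·-2.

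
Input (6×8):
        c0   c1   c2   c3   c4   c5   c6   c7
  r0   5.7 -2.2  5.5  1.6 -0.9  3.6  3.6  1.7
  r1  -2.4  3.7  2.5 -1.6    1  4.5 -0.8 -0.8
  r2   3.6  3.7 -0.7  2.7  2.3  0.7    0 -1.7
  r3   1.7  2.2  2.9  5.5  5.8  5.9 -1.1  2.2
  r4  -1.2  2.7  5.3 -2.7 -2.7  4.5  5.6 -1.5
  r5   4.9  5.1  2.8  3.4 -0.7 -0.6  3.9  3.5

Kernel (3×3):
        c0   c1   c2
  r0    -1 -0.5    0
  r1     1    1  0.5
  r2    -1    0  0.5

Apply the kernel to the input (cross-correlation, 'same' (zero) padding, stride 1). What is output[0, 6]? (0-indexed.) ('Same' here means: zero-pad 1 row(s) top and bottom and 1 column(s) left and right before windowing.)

The receptive field on the zero-padded input at this output position is [0 0 0 / 3.6 3.6 1.7 / 4.5 -0.8 -0.8]. Elementwise product with the kernel and sum: 0·-1 + 0·-0.5 + 3.6·1 + 3.6·1 + 1.7·0.5 + 4.5·-1 + -0.8·0.5.

3.15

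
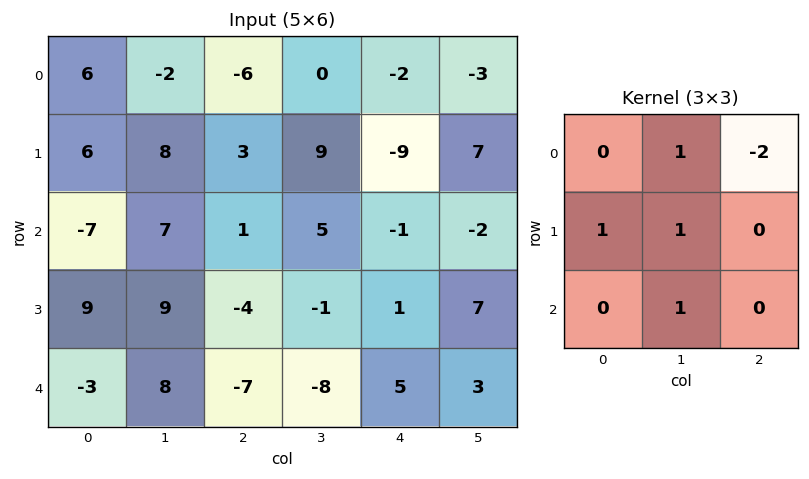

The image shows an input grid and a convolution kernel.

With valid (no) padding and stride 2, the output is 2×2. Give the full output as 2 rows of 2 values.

31 21
31 -6

Output[0,0]: The receptive field on the input at this output position is [6 -2 -6 / 6 8 3 / -7 7 1]. Elementwise product with the kernel and sum: -2·1 + -6·-2 + 6·1 + 8·1 + 7·1.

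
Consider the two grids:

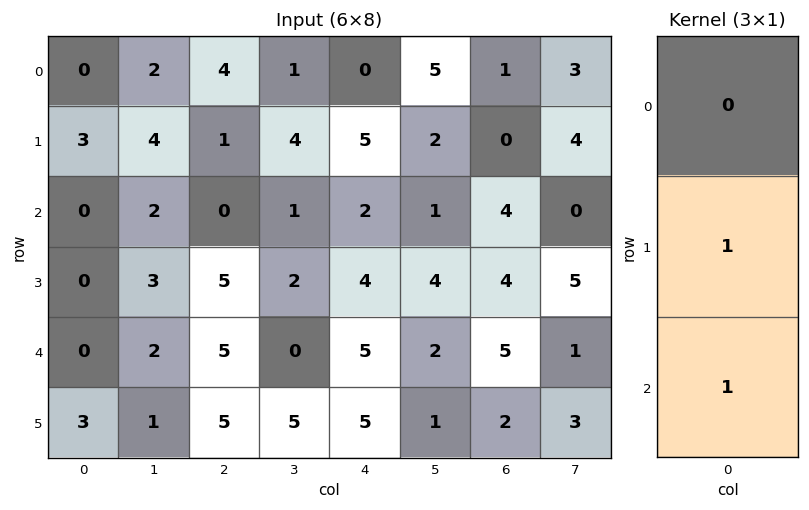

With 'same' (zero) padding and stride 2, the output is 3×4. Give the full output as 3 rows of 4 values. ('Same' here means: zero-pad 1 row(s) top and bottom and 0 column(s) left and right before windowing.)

3 5 5 1
0 5 6 8
3 10 10 7

Output[0,0]: The receptive field on the zero-padded input at this output position is [0 / 0 / 3]. Elementwise product with the kernel and sum: 0·1 + 3·1.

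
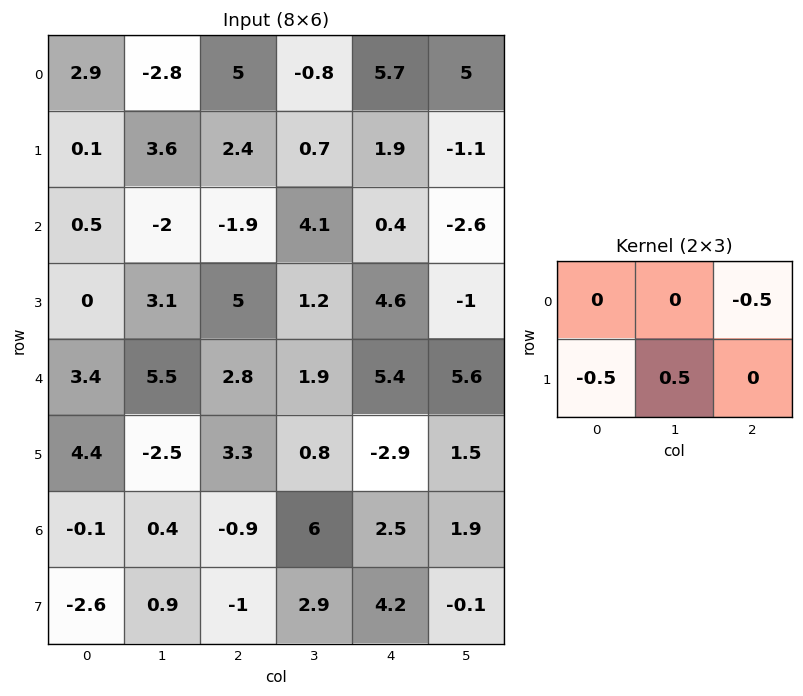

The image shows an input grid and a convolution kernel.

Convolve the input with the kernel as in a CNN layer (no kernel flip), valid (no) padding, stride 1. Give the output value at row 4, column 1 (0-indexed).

1.95

The receptive field on the input at this output position is [5.5 2.8 1.9 / -2.5 3.3 0.8]. Elementwise product with the kernel and sum: 1.9·-0.5 + -2.5·-0.5 + 3.3·0.5.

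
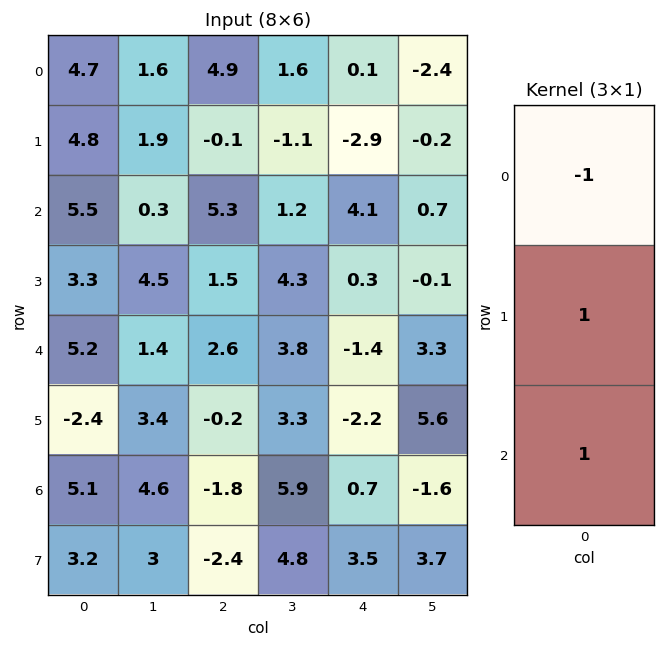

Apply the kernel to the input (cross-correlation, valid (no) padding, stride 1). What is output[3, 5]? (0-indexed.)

9

The receptive field on the input at this output position is [-0.1 / 3.3 / 5.6]. Elementwise product with the kernel and sum: -0.1·-1 + 3.3·1 + 5.6·1.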